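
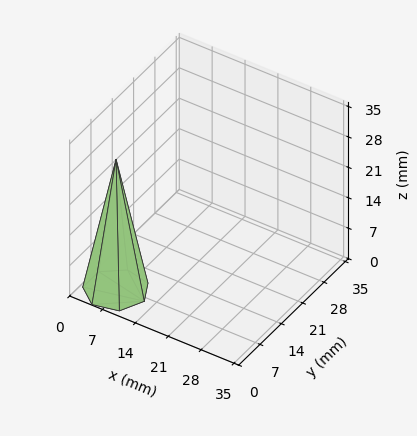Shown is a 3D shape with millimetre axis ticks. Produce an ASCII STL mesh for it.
Reading the render: the shape is a regular 7-sided pyramid, base circumscribed radius ≈ 6 mm, apex at z ≈ 30 mm (dimensions read to the nearest mm from the axis ticks). For the STL, each face is triangulated and given an outward normal.

solid part
  facet normal 0.0000 0.0000 -1.0000
    outer loop
      vertex 4.665 11.850 0.000
      vertex 9.741 10.691 0.000
      vertex 12.000 6.000 0.000
    endloop
  endfacet
  facet normal 0.0000 0.0000 -1.0000
    outer loop
      vertex 0.594 8.603 0.000
      vertex 4.665 11.850 0.000
      vertex 12.000 6.000 0.000
    endloop
  endfacet
  facet normal 0.0000 0.0000 -1.0000
    outer loop
      vertex 0.594 3.397 0.000
      vertex 0.594 8.603 0.000
      vertex 12.000 6.000 0.000
    endloop
  endfacet
  facet normal 0.0000 0.0000 -1.0000
    outer loop
      vertex 4.665 0.150 0.000
      vertex 0.594 3.397 0.000
      vertex 12.000 6.000 0.000
    endloop
  endfacet
  facet normal 0.0000 0.0000 -1.0000
    outer loop
      vertex 9.741 1.309 0.000
      vertex 4.665 0.150 0.000
      vertex 12.000 6.000 0.000
    endloop
  endfacet
  facet normal 0.8867 0.4270 0.1773
    outer loop
      vertex 12.000 6.000 0.000
      vertex 9.741 10.691 0.000
      vertex 6.000 6.000 30.000
    endloop
  endfacet
  facet normal 0.2191 0.9595 0.1773
    outer loop
      vertex 9.741 10.691 0.000
      vertex 4.665 11.850 0.000
      vertex 6.000 6.000 30.000
    endloop
  endfacet
  facet normal -0.6137 0.7694 0.1773
    outer loop
      vertex 4.665 11.850 0.000
      vertex 0.594 8.603 0.000
      vertex 6.000 6.000 30.000
    endloop
  endfacet
  facet normal -0.9841 0.0000 0.1773
    outer loop
      vertex 0.594 8.603 0.000
      vertex 0.594 3.397 0.000
      vertex 6.000 6.000 30.000
    endloop
  endfacet
  facet normal -0.6137 -0.7694 0.1773
    outer loop
      vertex 0.594 3.397 0.000
      vertex 4.665 0.150 0.000
      vertex 6.000 6.000 30.000
    endloop
  endfacet
  facet normal 0.2191 -0.9595 0.1773
    outer loop
      vertex 4.665 0.150 0.000
      vertex 9.741 1.309 0.000
      vertex 6.000 6.000 30.000
    endloop
  endfacet
  facet normal 0.8867 -0.4270 0.1773
    outer loop
      vertex 9.741 1.309 0.000
      vertex 12.000 6.000 0.000
      vertex 6.000 6.000 30.000
    endloop
  endfacet
endsolid part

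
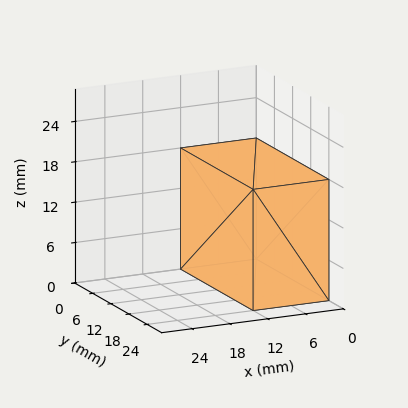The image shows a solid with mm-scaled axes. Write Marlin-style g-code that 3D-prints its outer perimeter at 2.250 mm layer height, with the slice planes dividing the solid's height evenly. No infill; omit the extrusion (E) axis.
Reading the render: the shape is a rectangular box, roughly 12 × 24 mm footprint and 18 mm tall (dimensions read to the nearest mm from the axis ticks). For the g-code, the solid's height is divided into equal slices at the stated Δz and each level perimeter traced with G1 moves after a G0 lift.

; perimeter-only toolpath
G21 ; units = mm
G90 ; absolute positioning
G28 ; home
; layer 1
G0 Z2.250
G0 X0.000 Y0.000
G1 X12.000 Y0.000
G1 X12.000 Y24.000
G1 X0.000 Y24.000
G1 X0.000 Y0.000
; layer 2
G0 Z4.500
G0 X0.000 Y0.000
G1 X12.000 Y0.000
G1 X12.000 Y24.000
G1 X0.000 Y24.000
G1 X0.000 Y0.000
; layer 3
G0 Z6.750
G0 X0.000 Y0.000
G1 X12.000 Y0.000
G1 X12.000 Y24.000
G1 X0.000 Y24.000
G1 X0.000 Y0.000
; layer 4
G0 Z9.000
G0 X0.000 Y0.000
G1 X12.000 Y0.000
G1 X12.000 Y24.000
G1 X0.000 Y24.000
G1 X0.000 Y0.000
; layer 5
G0 Z11.250
G0 X0.000 Y0.000
G1 X12.000 Y0.000
G1 X12.000 Y24.000
G1 X0.000 Y24.000
G1 X0.000 Y0.000
; layer 6
G0 Z13.500
G0 X0.000 Y0.000
G1 X12.000 Y0.000
G1 X12.000 Y24.000
G1 X0.000 Y24.000
G1 X0.000 Y0.000
; layer 7
G0 Z15.750
G0 X0.000 Y0.000
G1 X12.000 Y0.000
G1 X12.000 Y24.000
G1 X0.000 Y24.000
G1 X0.000 Y0.000
; layer 8
G0 Z18.000
G0 X0.000 Y0.000
G1 X12.000 Y0.000
G1 X12.000 Y24.000
G1 X0.000 Y24.000
G1 X0.000 Y0.000
M2 ; end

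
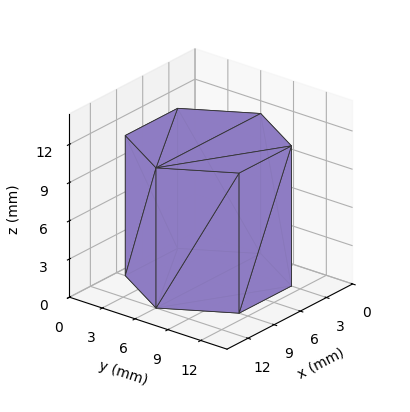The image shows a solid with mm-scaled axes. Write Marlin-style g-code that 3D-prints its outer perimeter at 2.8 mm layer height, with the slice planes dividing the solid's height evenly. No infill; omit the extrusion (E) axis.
Reading the render: the shape is a regular 6-sided prism (a cylinder approximated with 6 flat sides), circumscribed radius ≈ 6 mm, height ≈ 11 mm (dimensions read to the nearest mm from the axis ticks). For the g-code, the solid's height is divided into equal slices at the stated Δz and each level perimeter traced with G1 moves after a G0 lift.

; perimeter-only toolpath
G21 ; units = mm
G90 ; absolute positioning
G28 ; home
; layer 1
G0 Z2.8
G0 X12.0 Y6.0
G1 X9.0 Y11.2
G1 X3.0 Y11.2
G1 X0.0 Y6.0
G1 X3.0 Y0.8
G1 X9.0 Y0.8
G1 X12.0 Y6.0
; layer 2
G0 Z5.5
G0 X12.0 Y6.0
G1 X9.0 Y11.2
G1 X3.0 Y11.2
G1 X0.0 Y6.0
G1 X3.0 Y0.8
G1 X9.0 Y0.8
G1 X12.0 Y6.0
; layer 3
G0 Z8.2
G0 X12.0 Y6.0
G1 X9.0 Y11.2
G1 X3.0 Y11.2
G1 X0.0 Y6.0
G1 X3.0 Y0.8
G1 X9.0 Y0.8
G1 X12.0 Y6.0
; layer 4
G0 Z11.0
G0 X12.0 Y6.0
G1 X9.0 Y11.2
G1 X3.0 Y11.2
G1 X0.0 Y6.0
G1 X3.0 Y0.8
G1 X9.0 Y0.8
G1 X12.0 Y6.0
M2 ; end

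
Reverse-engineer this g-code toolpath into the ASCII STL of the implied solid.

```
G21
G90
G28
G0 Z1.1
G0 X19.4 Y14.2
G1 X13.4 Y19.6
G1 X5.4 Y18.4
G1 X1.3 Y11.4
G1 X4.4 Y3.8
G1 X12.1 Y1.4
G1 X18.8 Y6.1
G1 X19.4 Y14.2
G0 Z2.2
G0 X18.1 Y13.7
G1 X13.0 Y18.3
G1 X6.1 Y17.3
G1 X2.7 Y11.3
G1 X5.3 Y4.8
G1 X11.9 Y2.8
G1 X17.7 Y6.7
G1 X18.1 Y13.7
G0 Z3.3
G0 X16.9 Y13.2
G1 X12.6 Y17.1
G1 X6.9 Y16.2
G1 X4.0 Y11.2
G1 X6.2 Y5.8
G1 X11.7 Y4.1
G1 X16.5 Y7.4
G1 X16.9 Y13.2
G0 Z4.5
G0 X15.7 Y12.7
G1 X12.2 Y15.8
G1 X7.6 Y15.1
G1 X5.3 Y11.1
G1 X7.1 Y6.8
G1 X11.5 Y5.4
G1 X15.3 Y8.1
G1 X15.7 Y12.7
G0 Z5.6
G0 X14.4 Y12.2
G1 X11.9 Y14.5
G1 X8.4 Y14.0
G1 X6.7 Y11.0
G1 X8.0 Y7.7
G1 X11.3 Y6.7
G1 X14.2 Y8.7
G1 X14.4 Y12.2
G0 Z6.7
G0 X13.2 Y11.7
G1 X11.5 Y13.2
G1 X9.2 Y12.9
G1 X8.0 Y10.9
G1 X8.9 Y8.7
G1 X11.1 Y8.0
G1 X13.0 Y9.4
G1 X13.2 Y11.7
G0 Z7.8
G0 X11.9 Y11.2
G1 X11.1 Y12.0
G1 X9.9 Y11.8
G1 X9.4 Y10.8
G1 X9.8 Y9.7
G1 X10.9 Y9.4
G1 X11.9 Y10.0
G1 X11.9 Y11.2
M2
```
solid part
  facet normal 0.0000 0.0000 -1.0000
    outer loop
      vertex 4.6 19.5 0.0
      vertex 13.8 20.9 0.0
      vertex 20.6 14.7 0.0
    endloop
  endfacet
  facet normal 0.0000 0.0000 -1.0000
    outer loop
      vertex 0.0 11.5 0.0
      vertex 4.6 19.5 0.0
      vertex 20.6 14.7 0.0
    endloop
  endfacet
  facet normal 0.0000 0.0000 -1.0000
    outer loop
      vertex 3.5 2.8 0.0
      vertex 0.0 11.5 0.0
      vertex 20.6 14.7 0.0
    endloop
  endfacet
  facet normal 0.0000 0.0000 -1.0000
    outer loop
      vertex 12.3 0.1 0.0
      vertex 3.5 2.8 0.0
      vertex 20.6 14.7 0.0
    endloop
  endfacet
  facet normal 0.0000 0.0000 -1.0000
    outer loop
      vertex 20.0 5.4 0.0
      vertex 12.3 0.1 0.0
      vertex 20.6 14.7 0.0
    endloop
  endfacet
  facet normal 0.4574 0.5017 0.7343
    outer loop
      vertex 20.6 14.7 0.0
      vertex 13.8 20.9 0.0
      vertex 10.7 10.7 8.9
    endloop
  endfacet
  facet normal -0.1022 0.6715 0.7340
    outer loop
      vertex 13.8 20.9 0.0
      vertex 4.6 19.5 0.0
      vertex 10.7 10.7 8.9
    endloop
  endfacet
  facet normal -0.5869 0.3375 0.7360
    outer loop
      vertex 4.6 19.5 0.0
      vertex 0.0 11.5 0.0
      vertex 10.7 10.7 8.9
    endloop
  endfacet
  facet normal -0.6297 -0.2533 0.7343
    outer loop
      vertex 0.0 11.5 0.0
      vertex 3.5 2.8 0.0
      vertex 10.7 10.7 8.9
    endloop
  endfacet
  facet normal -0.1987 -0.6476 0.7356
    outer loop
      vertex 3.5 2.8 0.0
      vertex 12.3 0.1 0.0
      vertex 10.7 10.7 8.9
    endloop
  endfacet
  facet normal 0.3846 -0.5588 0.7347
    outer loop
      vertex 12.3 0.1 0.0
      vertex 20.0 5.4 0.0
      vertex 10.7 10.7 8.9
    endloop
  endfacet
  facet normal 0.6776 -0.0437 0.7341
    outer loop
      vertex 20.0 5.4 0.0
      vertex 20.6 14.7 0.0
      vertex 10.7 10.7 8.9
    endloop
  endfacet
endsolid part

The G0 Z moves step by Δz≈1.1 mm. The G1 loops shrink linearly with z, so the solid tapers from its base footprint up to z≈8.9. Closing with a flat bottom cap and the tapered top and triangulating gives 12 facets — a regular 7-sided pyramid, base circumscribed radius ≈ 10.7 mm, apex at z ≈ 8.9 mm.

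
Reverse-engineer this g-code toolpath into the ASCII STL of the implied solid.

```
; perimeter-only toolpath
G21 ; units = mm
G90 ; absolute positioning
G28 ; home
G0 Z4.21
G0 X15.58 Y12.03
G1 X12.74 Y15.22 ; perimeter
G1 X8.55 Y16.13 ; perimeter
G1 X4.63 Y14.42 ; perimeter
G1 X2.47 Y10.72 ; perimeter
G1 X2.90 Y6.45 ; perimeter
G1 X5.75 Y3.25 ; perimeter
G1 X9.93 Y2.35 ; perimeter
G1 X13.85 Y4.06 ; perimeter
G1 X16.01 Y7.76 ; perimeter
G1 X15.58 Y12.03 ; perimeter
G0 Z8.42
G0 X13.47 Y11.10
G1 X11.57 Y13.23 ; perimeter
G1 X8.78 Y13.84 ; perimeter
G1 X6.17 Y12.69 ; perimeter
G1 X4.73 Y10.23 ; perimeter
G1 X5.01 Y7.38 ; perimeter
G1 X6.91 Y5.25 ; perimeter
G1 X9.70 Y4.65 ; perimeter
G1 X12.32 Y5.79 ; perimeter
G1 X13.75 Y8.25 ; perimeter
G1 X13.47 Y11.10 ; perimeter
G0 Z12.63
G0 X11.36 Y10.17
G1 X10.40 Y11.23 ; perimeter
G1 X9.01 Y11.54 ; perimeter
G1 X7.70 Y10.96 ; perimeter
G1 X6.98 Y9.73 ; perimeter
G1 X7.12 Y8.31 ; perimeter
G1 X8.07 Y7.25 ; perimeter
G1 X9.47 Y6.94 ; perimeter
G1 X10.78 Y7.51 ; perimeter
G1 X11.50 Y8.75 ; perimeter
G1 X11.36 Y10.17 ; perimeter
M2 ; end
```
solid part
  facet normal 0.0000 0.0000 -1.0000
    outer loop
      vertex 8.32 18.43 0.00
      vertex 13.90 17.22 0.00
      vertex 17.70 12.96 0.00
    endloop
  endfacet
  facet normal 0.0000 0.0000 -1.0000
    outer loop
      vertex 3.09 16.14 0.00
      vertex 8.32 18.43 0.00
      vertex 17.70 12.96 0.00
    endloop
  endfacet
  facet normal 0.0000 0.0000 -1.0000
    outer loop
      vertex 0.21 11.21 0.00
      vertex 3.09 16.14 0.00
      vertex 17.70 12.96 0.00
    endloop
  endfacet
  facet normal 0.0000 0.0000 -1.0000
    outer loop
      vertex 0.78 5.52 0.00
      vertex 0.21 11.21 0.00
      vertex 17.70 12.96 0.00
    endloop
  endfacet
  facet normal 0.0000 0.0000 -1.0000
    outer loop
      vertex 4.58 1.26 0.00
      vertex 0.78 5.52 0.00
      vertex 17.70 12.96 0.00
    endloop
  endfacet
  facet normal 0.0000 0.0000 -1.0000
    outer loop
      vertex 10.16 0.05 0.00
      vertex 4.58 1.26 0.00
      vertex 17.70 12.96 0.00
    endloop
  endfacet
  facet normal 0.0000 0.0000 -1.0000
    outer loop
      vertex 15.39 2.34 0.00
      vertex 10.16 0.05 0.00
      vertex 17.70 12.96 0.00
    endloop
  endfacet
  facet normal 0.0000 0.0000 -1.0000
    outer loop
      vertex 18.27 7.27 0.00
      vertex 15.39 2.34 0.00
      vertex 17.70 12.96 0.00
    endloop
  endfacet
  facet normal 0.6616 0.5901 0.4627
    outer loop
      vertex 17.70 12.96 0.00
      vertex 13.90 17.22 0.00
      vertex 9.24 9.24 16.84
    endloop
  endfacet
  facet normal 0.1879 0.8664 0.4626
    outer loop
      vertex 13.90 17.22 0.00
      vertex 8.32 18.43 0.00
      vertex 9.24 9.24 16.84
    endloop
  endfacet
  facet normal -0.3556 0.8121 0.4626
    outer loop
      vertex 8.32 18.43 0.00
      vertex 3.09 16.14 0.00
      vertex 9.24 9.24 16.84
    endloop
  endfacet
  facet normal -0.7654 0.4472 0.4628
    outer loop
      vertex 3.09 16.14 0.00
      vertex 0.21 11.21 0.00
      vertex 9.24 9.24 16.84
    endloop
  endfacet
  facet normal -0.8821 -0.0884 0.4627
    outer loop
      vertex 0.21 11.21 0.00
      vertex 0.78 5.52 0.00
      vertex 9.24 9.24 16.84
    endloop
  endfacet
  facet normal -0.6616 -0.5901 0.4627
    outer loop
      vertex 0.78 5.52 0.00
      vertex 4.58 1.26 0.00
      vertex 9.24 9.24 16.84
    endloop
  endfacet
  facet normal -0.1879 -0.8664 0.4626
    outer loop
      vertex 4.58 1.26 0.00
      vertex 10.16 0.05 0.00
      vertex 9.24 9.24 16.84
    endloop
  endfacet
  facet normal 0.3556 -0.8121 0.4626
    outer loop
      vertex 10.16 0.05 0.00
      vertex 15.39 2.34 0.00
      vertex 9.24 9.24 16.84
    endloop
  endfacet
  facet normal 0.7654 -0.4472 0.4628
    outer loop
      vertex 15.39 2.34 0.00
      vertex 18.27 7.27 0.00
      vertex 9.24 9.24 16.84
    endloop
  endfacet
  facet normal 0.8821 0.0884 0.4627
    outer loop
      vertex 18.27 7.27 0.00
      vertex 17.70 12.96 0.00
      vertex 9.24 9.24 16.84
    endloop
  endfacet
endsolid part

The G0 Z moves step by Δz≈4.21 mm. The G1 loops shrink linearly with z, so the solid tapers from its base footprint up to z≈16.8. Closing with a flat bottom cap and the tapered top and triangulating gives 18 facets — a regular 10-sided pyramid, base circumscribed radius ≈ 9.24 mm, apex at z ≈ 16.8 mm.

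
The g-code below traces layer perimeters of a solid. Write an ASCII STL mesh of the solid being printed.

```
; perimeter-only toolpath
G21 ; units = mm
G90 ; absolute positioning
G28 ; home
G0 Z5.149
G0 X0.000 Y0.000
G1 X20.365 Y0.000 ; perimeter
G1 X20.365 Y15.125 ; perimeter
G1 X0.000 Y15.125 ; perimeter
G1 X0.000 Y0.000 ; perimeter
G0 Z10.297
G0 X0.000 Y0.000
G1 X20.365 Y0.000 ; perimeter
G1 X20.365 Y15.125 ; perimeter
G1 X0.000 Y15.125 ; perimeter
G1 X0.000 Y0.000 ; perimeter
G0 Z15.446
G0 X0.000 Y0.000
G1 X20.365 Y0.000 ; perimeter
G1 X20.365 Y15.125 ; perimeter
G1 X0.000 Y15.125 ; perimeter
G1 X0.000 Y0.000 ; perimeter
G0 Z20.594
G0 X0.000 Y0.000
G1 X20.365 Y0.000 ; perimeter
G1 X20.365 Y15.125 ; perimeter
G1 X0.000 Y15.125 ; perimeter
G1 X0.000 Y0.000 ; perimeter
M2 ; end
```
solid part
  facet normal 0.0000 0.0000 -1.0000
    outer loop
      vertex 20.365 15.125 0.000
      vertex 20.365 0.000 0.000
      vertex 0.000 0.000 0.000
    endloop
  endfacet
  facet normal 0.0000 0.0000 -1.0000
    outer loop
      vertex 0.000 15.125 0.000
      vertex 20.365 15.125 0.000
      vertex 0.000 0.000 0.000
    endloop
  endfacet
  facet normal 0.0000 0.0000 1.0000
    outer loop
      vertex 0.000 0.000 20.594
      vertex 20.365 0.000 20.594
      vertex 20.365 15.125 20.594
    endloop
  endfacet
  facet normal 0.0000 0.0000 1.0000
    outer loop
      vertex 0.000 0.000 20.594
      vertex 20.365 15.125 20.594
      vertex 0.000 15.125 20.594
    endloop
  endfacet
  facet normal 0.0000 -1.0000 0.0000
    outer loop
      vertex 0.000 0.000 0.000
      vertex 20.365 0.000 0.000
      vertex 20.365 0.000 20.594
    endloop
  endfacet
  facet normal 0.0000 -1.0000 0.0000
    outer loop
      vertex 0.000 0.000 0.000
      vertex 20.365 0.000 20.594
      vertex 0.000 0.000 20.594
    endloop
  endfacet
  facet normal 0.0000 1.0000 0.0000
    outer loop
      vertex 20.365 15.125 20.594
      vertex 20.365 15.125 0.000
      vertex 0.000 15.125 0.000
    endloop
  endfacet
  facet normal 0.0000 1.0000 0.0000
    outer loop
      vertex 0.000 15.125 20.594
      vertex 20.365 15.125 20.594
      vertex 0.000 15.125 0.000
    endloop
  endfacet
  facet normal -1.0000 0.0000 0.0000
    outer loop
      vertex 0.000 15.125 20.594
      vertex 0.000 15.125 0.000
      vertex 0.000 0.000 0.000
    endloop
  endfacet
  facet normal -1.0000 0.0000 0.0000
    outer loop
      vertex 0.000 0.000 20.594
      vertex 0.000 15.125 20.594
      vertex 0.000 0.000 0.000
    endloop
  endfacet
  facet normal 1.0000 0.0000 0.0000
    outer loop
      vertex 20.365 0.000 0.000
      vertex 20.365 15.125 0.000
      vertex 20.365 15.125 20.594
    endloop
  endfacet
  facet normal 1.0000 0.0000 0.0000
    outer loop
      vertex 20.365 0.000 0.000
      vertex 20.365 15.125 20.594
      vertex 20.365 0.000 20.594
    endloop
  endfacet
endsolid part

The G0 Z moves step by Δz≈5.149 mm. Every layer's G1 loop is the same polygon, so the solid is a straight extrusion of it from z=0 to z≈20.6. Closing with flat bottom and top caps and triangulating gives 12 facets — a rectangular box, roughly 20.4 × 15.1 mm footprint and 20.6 mm tall.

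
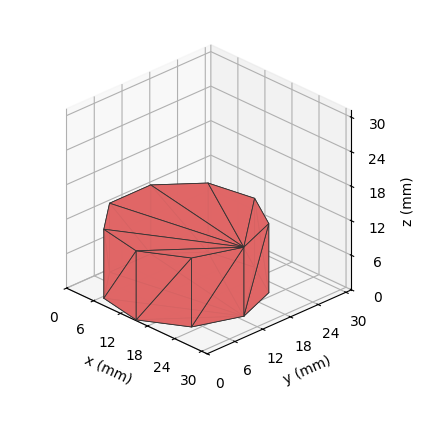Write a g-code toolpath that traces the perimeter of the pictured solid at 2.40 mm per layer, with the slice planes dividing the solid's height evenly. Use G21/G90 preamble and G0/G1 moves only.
Reading the render: the shape is a regular 9-sided prism (a cylinder approximated with 9 flat sides), circumscribed radius ≈ 13 mm, height ≈ 12 mm (dimensions read to the nearest mm from the axis ticks). For the g-code, the solid's height is divided into equal slices at the stated Δz and each level perimeter traced with G1 moves after a G0 lift.

; perimeter-only toolpath
G21 ; units = mm
G90 ; absolute positioning
G28 ; home
; layer 1
G0 Z2.40
G0 X26.00 Y13.00
G1 X22.96 Y21.36
G1 X15.26 Y25.80
G1 X6.50 Y24.26
G1 X0.78 Y17.45
G1 X0.78 Y8.55
G1 X6.50 Y1.74
G1 X15.26 Y0.20
G1 X22.96 Y4.64
G1 X26.00 Y13.00
; layer 2
G0 Z4.80
G0 X26.00 Y13.00
G1 X22.96 Y21.36
G1 X15.26 Y25.80
G1 X6.50 Y24.26
G1 X0.78 Y17.45
G1 X0.78 Y8.55
G1 X6.50 Y1.74
G1 X15.26 Y0.20
G1 X22.96 Y4.64
G1 X26.00 Y13.00
; layer 3
G0 Z7.20
G0 X26.00 Y13.00
G1 X22.96 Y21.36
G1 X15.26 Y25.80
G1 X6.50 Y24.26
G1 X0.78 Y17.45
G1 X0.78 Y8.55
G1 X6.50 Y1.74
G1 X15.26 Y0.20
G1 X22.96 Y4.64
G1 X26.00 Y13.00
; layer 4
G0 Z9.60
G0 X26.00 Y13.00
G1 X22.96 Y21.36
G1 X15.26 Y25.80
G1 X6.50 Y24.26
G1 X0.78 Y17.45
G1 X0.78 Y8.55
G1 X6.50 Y1.74
G1 X15.26 Y0.20
G1 X22.96 Y4.64
G1 X26.00 Y13.00
; layer 5
G0 Z12.00
G0 X26.00 Y13.00
G1 X22.96 Y21.36
G1 X15.26 Y25.80
G1 X6.50 Y24.26
G1 X0.78 Y17.45
G1 X0.78 Y8.55
G1 X6.50 Y1.74
G1 X15.26 Y0.20
G1 X22.96 Y4.64
G1 X26.00 Y13.00
M2 ; end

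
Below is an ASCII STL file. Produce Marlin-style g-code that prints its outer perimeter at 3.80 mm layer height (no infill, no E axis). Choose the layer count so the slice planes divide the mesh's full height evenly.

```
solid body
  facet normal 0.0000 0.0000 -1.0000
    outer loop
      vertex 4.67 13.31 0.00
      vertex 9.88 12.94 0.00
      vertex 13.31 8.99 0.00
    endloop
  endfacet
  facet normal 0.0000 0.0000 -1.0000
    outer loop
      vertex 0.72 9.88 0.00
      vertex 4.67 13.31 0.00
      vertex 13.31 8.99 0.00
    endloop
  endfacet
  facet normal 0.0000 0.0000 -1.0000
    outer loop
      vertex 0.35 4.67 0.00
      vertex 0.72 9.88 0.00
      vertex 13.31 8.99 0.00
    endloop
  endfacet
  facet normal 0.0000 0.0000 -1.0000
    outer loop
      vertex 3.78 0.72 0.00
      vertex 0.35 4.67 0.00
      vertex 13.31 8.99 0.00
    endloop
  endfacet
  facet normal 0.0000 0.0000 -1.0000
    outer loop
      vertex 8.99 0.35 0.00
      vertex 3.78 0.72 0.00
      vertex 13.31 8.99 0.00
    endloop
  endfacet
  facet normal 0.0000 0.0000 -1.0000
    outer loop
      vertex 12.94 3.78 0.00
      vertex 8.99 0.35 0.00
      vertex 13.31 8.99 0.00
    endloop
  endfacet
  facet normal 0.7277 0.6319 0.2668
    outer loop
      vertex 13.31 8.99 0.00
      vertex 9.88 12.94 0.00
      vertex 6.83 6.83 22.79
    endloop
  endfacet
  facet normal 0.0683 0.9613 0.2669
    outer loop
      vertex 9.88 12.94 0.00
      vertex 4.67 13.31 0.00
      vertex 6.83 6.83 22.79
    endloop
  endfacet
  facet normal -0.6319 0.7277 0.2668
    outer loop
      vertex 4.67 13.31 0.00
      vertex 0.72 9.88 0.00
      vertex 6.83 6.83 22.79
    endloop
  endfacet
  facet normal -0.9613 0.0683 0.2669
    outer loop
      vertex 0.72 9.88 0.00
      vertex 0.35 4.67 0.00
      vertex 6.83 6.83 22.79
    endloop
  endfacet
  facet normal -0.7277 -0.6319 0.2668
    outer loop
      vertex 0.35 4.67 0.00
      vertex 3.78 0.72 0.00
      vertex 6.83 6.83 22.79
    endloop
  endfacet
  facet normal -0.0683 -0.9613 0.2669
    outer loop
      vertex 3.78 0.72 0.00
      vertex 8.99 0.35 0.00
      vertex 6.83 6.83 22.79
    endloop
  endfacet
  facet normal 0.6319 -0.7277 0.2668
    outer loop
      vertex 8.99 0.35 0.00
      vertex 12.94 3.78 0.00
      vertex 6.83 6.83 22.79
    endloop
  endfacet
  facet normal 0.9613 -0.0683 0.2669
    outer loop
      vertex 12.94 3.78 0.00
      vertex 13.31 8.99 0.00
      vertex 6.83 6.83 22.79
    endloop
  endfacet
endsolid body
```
; perimeter-only toolpath
G21 ; units = mm
G90 ; absolute positioning
G28 ; home
; layer 1
G0 Z3.80
G0 X12.23 Y8.63
G1 X9.37 Y11.92
G1 X5.03 Y12.23
G1 X1.74 Y9.37
G1 X1.43 Y5.03
G1 X4.29 Y1.74
G1 X8.63 Y1.43
G1 X11.92 Y4.29
G1 X12.23 Y8.63
; layer 2
G0 Z7.60
G0 X11.15 Y8.27
G1 X8.86 Y10.90
G1 X5.39 Y11.15
G1 X2.76 Y8.86
G1 X2.51 Y5.39
G1 X4.80 Y2.76
G1 X8.27 Y2.51
G1 X10.90 Y4.80
G1 X11.15 Y8.27
; layer 3
G0 Z11.39
G0 X10.07 Y7.91
G1 X8.36 Y9.88
G1 X5.75 Y10.07
G1 X3.77 Y8.36
G1 X3.59 Y5.75
G1 X5.30 Y3.77
G1 X7.91 Y3.59
G1 X9.88 Y5.30
G1 X10.07 Y7.91
; layer 4
G0 Z15.19
G0 X8.99 Y7.55
G1 X7.85 Y8.87
G1 X6.11 Y8.99
G1 X4.79 Y7.85
G1 X4.67 Y6.11
G1 X5.81 Y4.79
G1 X7.55 Y4.67
G1 X8.87 Y5.81
G1 X8.99 Y7.55
; layer 5
G0 Z18.99
G0 X7.91 Y7.19
G1 X7.34 Y7.85
G1 X6.47 Y7.91
G1 X5.81 Y7.34
G1 X5.75 Y6.47
G1 X6.32 Y5.81
G1 X7.19 Y5.75
G1 X7.85 Y6.32
G1 X7.91 Y7.19
M2 ; end

The solid is a regular 8-sided pyramid, base circumscribed radius ≈ 6.83 mm, apex at z ≈ 22.8 mm. Slicing at Δz = 3.80 mm — 6 equal slices spanning the solid's height, so layer i sits at z = i·h/6 — gives 5 non-empty perimeters. Each is a 8-segment closed polygon; G0 lifts to the layer z and rapids to the start vertex, then G1 traces the edges. The cross-section shrinks linearly with z (the slice at the apex is degenerate and omitted).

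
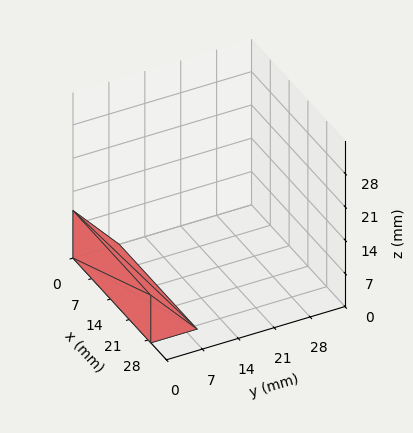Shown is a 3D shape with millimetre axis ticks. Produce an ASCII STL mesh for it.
Reading the render: the shape is a wedge (ramp): 29 × 9 mm base, rising to 10 mm along the y=0 edge and sloping linearly to z=0 at y=9 (dimensions read to the nearest mm from the axis ticks). For the STL, each face is triangulated and given an outward normal.

solid part
  facet normal 0.0000 0.0000 -1.0000
    outer loop
      vertex 29.00 9.00 0.00
      vertex 29.00 0.00 0.00
      vertex 0.00 0.00 0.00
    endloop
  endfacet
  facet normal 0.0000 0.0000 -1.0000
    outer loop
      vertex 0.00 9.00 0.00
      vertex 29.00 9.00 0.00
      vertex 0.00 0.00 0.00
    endloop
  endfacet
  facet normal 0.0000 -1.0000 0.0000
    outer loop
      vertex 0.00 0.00 0.00
      vertex 29.00 0.00 0.00
      vertex 29.00 0.00 10.00
    endloop
  endfacet
  facet normal 0.0000 -1.0000 0.0000
    outer loop
      vertex 0.00 0.00 0.00
      vertex 29.00 0.00 10.00
      vertex 0.00 0.00 10.00
    endloop
  endfacet
  facet normal 0.0000 0.7433 0.6690
    outer loop
      vertex 0.00 0.00 10.00
      vertex 29.00 0.00 10.00
      vertex 29.00 9.00 0.00
    endloop
  endfacet
  facet normal 0.0000 0.7433 0.6690
    outer loop
      vertex 0.00 0.00 10.00
      vertex 29.00 9.00 0.00
      vertex 0.00 9.00 0.00
    endloop
  endfacet
  facet normal -1.0000 0.0000 0.0000
    outer loop
      vertex 0.00 0.00 10.00
      vertex 0.00 9.00 0.00
      vertex 0.00 0.00 0.00
    endloop
  endfacet
  facet normal 1.0000 0.0000 0.0000
    outer loop
      vertex 29.00 0.00 0.00
      vertex 29.00 9.00 0.00
      vertex 29.00 0.00 10.00
    endloop
  endfacet
endsolid part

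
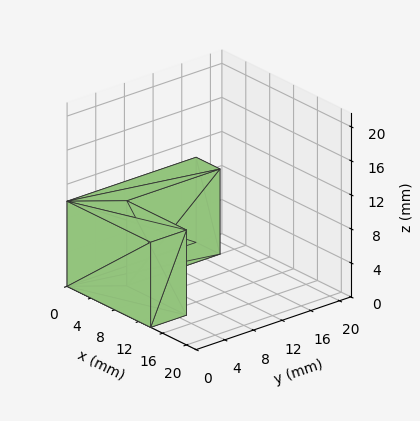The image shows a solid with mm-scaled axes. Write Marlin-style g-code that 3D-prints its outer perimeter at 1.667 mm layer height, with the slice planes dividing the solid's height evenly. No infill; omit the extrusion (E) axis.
Reading the render: the shape is an L-shaped prism: outer 14 × 18 mm, arm thicknesses ≈ 5 mm (horizontal) and 4 mm (vertical), extruded 10 mm in z (dimensions read to the nearest mm from the axis ticks). For the g-code, the solid's height is divided into equal slices at the stated Δz and each level perimeter traced with G1 moves after a G0 lift.

; perimeter-only toolpath
G21 ; units = mm
G90 ; absolute positioning
G28 ; home
; layer 1
G0 Z1.667
G0 X0.000 Y0.000
G1 X14.000 Y0.000
G1 X14.000 Y5.000
G1 X4.000 Y5.000
G1 X4.000 Y18.000
G1 X0.000 Y18.000
G1 X0.000 Y0.000
; layer 2
G0 Z3.333
G0 X0.000 Y0.000
G1 X14.000 Y0.000
G1 X14.000 Y5.000
G1 X4.000 Y5.000
G1 X4.000 Y18.000
G1 X0.000 Y18.000
G1 X0.000 Y0.000
; layer 3
G0 Z5.000
G0 X0.000 Y0.000
G1 X14.000 Y0.000
G1 X14.000 Y5.000
G1 X4.000 Y5.000
G1 X4.000 Y18.000
G1 X0.000 Y18.000
G1 X0.000 Y0.000
; layer 4
G0 Z6.667
G0 X0.000 Y0.000
G1 X14.000 Y0.000
G1 X14.000 Y5.000
G1 X4.000 Y5.000
G1 X4.000 Y18.000
G1 X0.000 Y18.000
G1 X0.000 Y0.000
; layer 5
G0 Z8.333
G0 X0.000 Y0.000
G1 X14.000 Y0.000
G1 X14.000 Y5.000
G1 X4.000 Y5.000
G1 X4.000 Y18.000
G1 X0.000 Y18.000
G1 X0.000 Y0.000
; layer 6
G0 Z10.000
G0 X0.000 Y0.000
G1 X14.000 Y0.000
G1 X14.000 Y5.000
G1 X4.000 Y5.000
G1 X4.000 Y18.000
G1 X0.000 Y18.000
G1 X0.000 Y0.000
M2 ; end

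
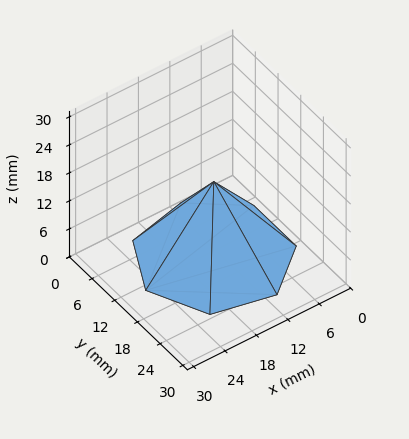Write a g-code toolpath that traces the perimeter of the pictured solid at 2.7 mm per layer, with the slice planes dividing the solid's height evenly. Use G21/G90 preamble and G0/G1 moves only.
Reading the render: the shape is a regular 7-sided pyramid, base circumscribed radius ≈ 13 mm, apex at z ≈ 16 mm (dimensions read to the nearest mm from the axis ticks). For the g-code, the solid's height is divided into equal slices at the stated Δz and each level perimeter traced with G1 moves after a G0 lift.

; perimeter-only toolpath
G21 ; units = mm
G90 ; absolute positioning
G28 ; home
; layer 1
G0 Z2.7
G0 X23.8 Y13.0
G1 X19.8 Y21.5
G1 X10.6 Y23.6
G1 X3.2 Y17.7
G1 X3.2 Y8.3
G1 X10.6 Y2.4
G1 X19.8 Y4.5
G1 X23.8 Y13.0
; layer 2
G0 Z5.3
G0 X21.7 Y13.0
G1 X18.4 Y19.8
G1 X11.1 Y21.5
G1 X5.2 Y16.7
G1 X5.2 Y9.3
G1 X11.1 Y4.5
G1 X18.4 Y6.2
G1 X21.7 Y13.0
; layer 3
G0 Z8.0
G0 X19.5 Y13.0
G1 X17.1 Y18.1
G1 X11.6 Y19.4
G1 X7.2 Y15.8
G1 X7.2 Y10.2
G1 X11.6 Y6.7
G1 X17.1 Y7.9
G1 X19.5 Y13.0
; layer 4
G0 Z10.7
G0 X17.3 Y13.0
G1 X15.7 Y16.4
G1 X12.0 Y17.2
G1 X9.1 Y14.9
G1 X9.1 Y11.1
G1 X12.0 Y8.8
G1 X15.7 Y9.6
G1 X17.3 Y13.0
; layer 5
G0 Z13.3
G0 X15.2 Y13.0
G1 X14.4 Y14.7
G1 X12.5 Y15.1
G1 X11.0 Y13.9
G1 X11.0 Y12.1
G1 X12.5 Y10.9
G1 X14.4 Y11.3
G1 X15.2 Y13.0
M2 ; end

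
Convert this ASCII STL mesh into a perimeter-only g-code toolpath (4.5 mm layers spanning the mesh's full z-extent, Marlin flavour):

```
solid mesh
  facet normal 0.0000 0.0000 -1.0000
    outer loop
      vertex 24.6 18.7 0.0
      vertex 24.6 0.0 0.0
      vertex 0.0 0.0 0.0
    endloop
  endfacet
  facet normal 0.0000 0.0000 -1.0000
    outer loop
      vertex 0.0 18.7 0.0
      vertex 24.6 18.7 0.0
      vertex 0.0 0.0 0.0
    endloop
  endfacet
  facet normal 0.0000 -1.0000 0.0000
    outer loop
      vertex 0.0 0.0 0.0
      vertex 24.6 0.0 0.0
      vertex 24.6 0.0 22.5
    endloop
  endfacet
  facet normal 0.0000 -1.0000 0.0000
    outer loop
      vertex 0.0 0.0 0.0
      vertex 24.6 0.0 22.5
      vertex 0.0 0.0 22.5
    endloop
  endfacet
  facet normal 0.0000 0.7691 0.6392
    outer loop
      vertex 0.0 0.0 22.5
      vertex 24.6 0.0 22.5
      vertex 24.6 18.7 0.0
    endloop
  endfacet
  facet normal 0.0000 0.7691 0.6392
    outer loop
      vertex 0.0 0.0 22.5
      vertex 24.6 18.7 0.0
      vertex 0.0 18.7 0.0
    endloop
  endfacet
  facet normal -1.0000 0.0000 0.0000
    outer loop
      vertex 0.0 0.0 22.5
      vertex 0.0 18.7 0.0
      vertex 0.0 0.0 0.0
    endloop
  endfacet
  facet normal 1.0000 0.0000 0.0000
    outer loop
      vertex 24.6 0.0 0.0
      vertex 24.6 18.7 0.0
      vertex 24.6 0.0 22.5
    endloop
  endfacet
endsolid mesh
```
; perimeter-only toolpath
G21 ; units = mm
G90 ; absolute positioning
G28 ; home
; layer 1
G0 Z4.5
G0 X0.0 Y0.0
G1 X24.6 Y0.0
G1 X24.6 Y15.0
G1 X0.0 Y15.0
G1 X0.0 Y0.0
; layer 2
G0 Z9.0
G0 X0.0 Y0.0
G1 X24.6 Y0.0
G1 X24.6 Y11.2
G1 X0.0 Y11.2
G1 X0.0 Y0.0
; layer 3
G0 Z13.5
G0 X0.0 Y0.0
G1 X24.6 Y0.0
G1 X24.6 Y7.5
G1 X0.0 Y7.5
G1 X0.0 Y0.0
; layer 4
G0 Z18.0
G0 X0.0 Y0.0
G1 X24.6 Y0.0
G1 X24.6 Y3.7
G1 X0.0 Y3.7
G1 X0.0 Y0.0
M2 ; end

The solid is a wedge (ramp): 24.6 × 18.7 mm base, rising to 22.5 mm along the y=0 edge and sloping linearly to z=0 at y=18.7. Slicing at Δz = 4.5 mm — 5 equal slices spanning the solid's height, so layer i sits at z = i·h/5 — gives 4 non-empty perimeters. Each is a 4-segment closed polygon; G0 lifts to the layer z and rapids to the start vertex, then G1 traces the edges. The cross-section shrinks linearly with z (the slice at the apex is degenerate and omitted).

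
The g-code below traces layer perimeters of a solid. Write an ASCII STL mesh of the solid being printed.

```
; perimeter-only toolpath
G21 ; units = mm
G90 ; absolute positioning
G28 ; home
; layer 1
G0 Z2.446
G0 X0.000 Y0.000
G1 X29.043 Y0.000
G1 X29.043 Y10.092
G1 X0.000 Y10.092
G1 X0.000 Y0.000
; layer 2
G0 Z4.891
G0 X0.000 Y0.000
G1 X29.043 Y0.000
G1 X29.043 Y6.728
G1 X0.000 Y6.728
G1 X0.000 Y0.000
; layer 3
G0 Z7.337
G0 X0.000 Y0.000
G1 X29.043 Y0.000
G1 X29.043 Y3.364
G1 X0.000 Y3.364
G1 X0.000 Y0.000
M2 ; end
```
solid part
  facet normal 0.0000 0.0000 -1.0000
    outer loop
      vertex 29.043 13.456 0.000
      vertex 29.043 0.000 0.000
      vertex 0.000 0.000 0.000
    endloop
  endfacet
  facet normal 0.0000 0.0000 -1.0000
    outer loop
      vertex 0.000 13.456 0.000
      vertex 29.043 13.456 0.000
      vertex 0.000 0.000 0.000
    endloop
  endfacet
  facet normal 0.0000 -1.0000 0.0000
    outer loop
      vertex 0.000 0.000 0.000
      vertex 29.043 0.000 0.000
      vertex 29.043 0.000 9.783
    endloop
  endfacet
  facet normal 0.0000 -1.0000 0.0000
    outer loop
      vertex 0.000 0.000 0.000
      vertex 29.043 0.000 9.783
      vertex 0.000 0.000 9.783
    endloop
  endfacet
  facet normal 0.0000 0.5880 0.8088
    outer loop
      vertex 0.000 0.000 9.783
      vertex 29.043 0.000 9.783
      vertex 29.043 13.456 0.000
    endloop
  endfacet
  facet normal 0.0000 0.5880 0.8088
    outer loop
      vertex 0.000 0.000 9.783
      vertex 29.043 13.456 0.000
      vertex 0.000 13.456 0.000
    endloop
  endfacet
  facet normal -1.0000 0.0000 0.0000
    outer loop
      vertex 0.000 0.000 9.783
      vertex 0.000 13.456 0.000
      vertex 0.000 0.000 0.000
    endloop
  endfacet
  facet normal 1.0000 0.0000 0.0000
    outer loop
      vertex 29.043 0.000 0.000
      vertex 29.043 13.456 0.000
      vertex 29.043 0.000 9.783
    endloop
  endfacet
endsolid part

The G0 Z moves step by Δz≈2.446 mm. The G1 loops shrink linearly with z, so the solid tapers from its base footprint up to z≈9.78. Closing with a flat bottom cap and the tapered top and triangulating gives 8 facets — a wedge (ramp): 29 × 13.5 mm base, rising to 9.78 mm along the y=0 edge and sloping linearly to z=0 at y=13.5.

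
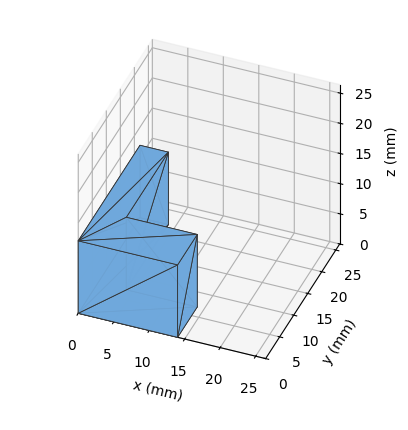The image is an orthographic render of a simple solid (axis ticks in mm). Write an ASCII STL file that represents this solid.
Reading the render: the shape is an L-shaped prism: outer 14 × 22 mm, arm thicknesses ≈ 7 mm (horizontal) and 4 mm (vertical), extruded 12 mm in z (dimensions read to the nearest mm from the axis ticks). For the STL, each face is triangulated and given an outward normal.

solid part
  facet normal 0.0000 0.0000 -1.0000
    outer loop
      vertex 14.00 7.00 0.00
      vertex 14.00 0.00 0.00
      vertex 0.00 0.00 0.00
    endloop
  endfacet
  facet normal 0.0000 0.0000 -1.0000
    outer loop
      vertex 4.00 7.00 0.00
      vertex 14.00 7.00 0.00
      vertex 0.00 0.00 0.00
    endloop
  endfacet
  facet normal 0.0000 0.0000 -1.0000
    outer loop
      vertex 4.00 22.00 0.00
      vertex 4.00 7.00 0.00
      vertex 0.00 0.00 0.00
    endloop
  endfacet
  facet normal 0.0000 0.0000 -1.0000
    outer loop
      vertex 0.00 22.00 0.00
      vertex 4.00 22.00 0.00
      vertex 0.00 0.00 0.00
    endloop
  endfacet
  facet normal 0.0000 0.0000 1.0000
    outer loop
      vertex 0.00 0.00 12.00
      vertex 14.00 0.00 12.00
      vertex 14.00 7.00 12.00
    endloop
  endfacet
  facet normal 0.0000 0.0000 1.0000
    outer loop
      vertex 0.00 0.00 12.00
      vertex 14.00 7.00 12.00
      vertex 4.00 7.00 12.00
    endloop
  endfacet
  facet normal 0.0000 0.0000 1.0000
    outer loop
      vertex 0.00 0.00 12.00
      vertex 4.00 7.00 12.00
      vertex 4.00 22.00 12.00
    endloop
  endfacet
  facet normal 0.0000 0.0000 1.0000
    outer loop
      vertex 0.00 0.00 12.00
      vertex 4.00 22.00 12.00
      vertex 0.00 22.00 12.00
    endloop
  endfacet
  facet normal 0.0000 -1.0000 0.0000
    outer loop
      vertex 0.00 0.00 0.00
      vertex 14.00 0.00 0.00
      vertex 14.00 0.00 12.00
    endloop
  endfacet
  facet normal 0.0000 -1.0000 0.0000
    outer loop
      vertex 0.00 0.00 0.00
      vertex 14.00 0.00 12.00
      vertex 0.00 0.00 12.00
    endloop
  endfacet
  facet normal 1.0000 0.0000 0.0000
    outer loop
      vertex 14.00 0.00 0.00
      vertex 14.00 7.00 0.00
      vertex 14.00 7.00 12.00
    endloop
  endfacet
  facet normal 1.0000 0.0000 0.0000
    outer loop
      vertex 14.00 0.00 0.00
      vertex 14.00 7.00 12.00
      vertex 14.00 0.00 12.00
    endloop
  endfacet
  facet normal 0.0000 1.0000 0.0000
    outer loop
      vertex 14.00 7.00 0.00
      vertex 4.00 7.00 0.00
      vertex 4.00 7.00 12.00
    endloop
  endfacet
  facet normal 0.0000 1.0000 0.0000
    outer loop
      vertex 14.00 7.00 0.00
      vertex 4.00 7.00 12.00
      vertex 14.00 7.00 12.00
    endloop
  endfacet
  facet normal 1.0000 0.0000 0.0000
    outer loop
      vertex 4.00 7.00 0.00
      vertex 4.00 22.00 0.00
      vertex 4.00 22.00 12.00
    endloop
  endfacet
  facet normal 1.0000 0.0000 0.0000
    outer loop
      vertex 4.00 7.00 0.00
      vertex 4.00 22.00 12.00
      vertex 4.00 7.00 12.00
    endloop
  endfacet
  facet normal 0.0000 1.0000 0.0000
    outer loop
      vertex 4.00 22.00 0.00
      vertex 0.00 22.00 0.00
      vertex 0.00 22.00 12.00
    endloop
  endfacet
  facet normal 0.0000 1.0000 0.0000
    outer loop
      vertex 4.00 22.00 0.00
      vertex 0.00 22.00 12.00
      vertex 4.00 22.00 12.00
    endloop
  endfacet
  facet normal -1.0000 0.0000 0.0000
    outer loop
      vertex 0.00 22.00 0.00
      vertex 0.00 0.00 0.00
      vertex 0.00 0.00 12.00
    endloop
  endfacet
  facet normal -1.0000 0.0000 0.0000
    outer loop
      vertex 0.00 22.00 0.00
      vertex 0.00 0.00 12.00
      vertex 0.00 22.00 12.00
    endloop
  endfacet
endsolid part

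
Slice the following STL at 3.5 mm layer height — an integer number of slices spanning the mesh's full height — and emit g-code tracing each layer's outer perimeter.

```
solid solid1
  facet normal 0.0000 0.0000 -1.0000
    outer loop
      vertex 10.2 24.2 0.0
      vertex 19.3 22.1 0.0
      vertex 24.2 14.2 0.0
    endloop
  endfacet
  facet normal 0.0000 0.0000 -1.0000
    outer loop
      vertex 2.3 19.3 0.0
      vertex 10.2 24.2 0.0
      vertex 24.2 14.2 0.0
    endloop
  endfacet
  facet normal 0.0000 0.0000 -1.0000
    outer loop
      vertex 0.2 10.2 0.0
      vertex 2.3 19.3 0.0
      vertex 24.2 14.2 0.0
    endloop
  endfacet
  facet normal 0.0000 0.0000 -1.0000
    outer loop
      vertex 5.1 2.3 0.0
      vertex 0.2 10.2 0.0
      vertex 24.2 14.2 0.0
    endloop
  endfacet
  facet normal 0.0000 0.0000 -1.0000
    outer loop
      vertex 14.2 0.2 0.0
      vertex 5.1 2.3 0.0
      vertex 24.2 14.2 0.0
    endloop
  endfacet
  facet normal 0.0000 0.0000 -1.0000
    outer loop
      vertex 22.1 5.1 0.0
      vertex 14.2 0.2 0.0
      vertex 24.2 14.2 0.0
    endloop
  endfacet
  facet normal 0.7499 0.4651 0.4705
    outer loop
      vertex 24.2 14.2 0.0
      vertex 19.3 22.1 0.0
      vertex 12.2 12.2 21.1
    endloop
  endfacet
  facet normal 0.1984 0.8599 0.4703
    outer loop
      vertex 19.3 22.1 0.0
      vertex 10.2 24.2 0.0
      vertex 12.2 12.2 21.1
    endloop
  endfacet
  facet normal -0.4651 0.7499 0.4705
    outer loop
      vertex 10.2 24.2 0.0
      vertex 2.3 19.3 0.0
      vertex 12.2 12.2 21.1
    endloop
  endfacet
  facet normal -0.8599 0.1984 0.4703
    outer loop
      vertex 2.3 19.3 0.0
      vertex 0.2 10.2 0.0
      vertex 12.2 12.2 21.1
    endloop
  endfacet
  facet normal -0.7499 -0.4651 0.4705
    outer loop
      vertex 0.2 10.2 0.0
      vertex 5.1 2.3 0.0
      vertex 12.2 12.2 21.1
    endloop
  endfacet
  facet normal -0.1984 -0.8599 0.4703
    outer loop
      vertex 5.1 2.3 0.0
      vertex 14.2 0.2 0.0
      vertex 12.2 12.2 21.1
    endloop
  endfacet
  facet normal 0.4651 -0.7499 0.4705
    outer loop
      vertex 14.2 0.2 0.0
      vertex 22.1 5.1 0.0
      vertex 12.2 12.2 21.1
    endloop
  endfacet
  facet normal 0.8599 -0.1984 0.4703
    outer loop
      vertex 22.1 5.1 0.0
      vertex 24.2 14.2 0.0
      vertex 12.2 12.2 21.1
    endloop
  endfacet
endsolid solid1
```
; perimeter-only toolpath
G21 ; units = mm
G90 ; absolute positioning
G28 ; home
; layer 1
G0 Z3.5
G0 X22.2 Y13.9
G1 X18.1 Y20.5
G1 X10.5 Y22.2
G1 X4.0 Y18.1
G1 X2.2 Y10.5
G1 X6.3 Y4.0
G1 X13.9 Y2.2
G1 X20.5 Y6.3
G1 X22.2 Y13.9
; layer 2
G0 Z7.0
G0 X20.2 Y13.5
G1 X16.9 Y18.8
G1 X10.9 Y20.2
G1 X5.6 Y16.9
G1 X4.2 Y10.9
G1 X7.5 Y5.6
G1 X13.5 Y4.2
G1 X18.8 Y7.5
G1 X20.2 Y13.5
; layer 3
G0 Z10.6
G0 X18.2 Y13.2
G1 X15.8 Y17.1
G1 X11.2 Y18.2
G1 X7.2 Y15.8
G1 X6.2 Y11.2
G1 X8.6 Y7.2
G1 X13.2 Y6.2
G1 X17.1 Y8.6
G1 X18.2 Y13.2
; layer 4
G0 Z14.1
G0 X16.2 Y12.9
G1 X14.6 Y15.5
G1 X11.5 Y16.2
G1 X8.9 Y14.6
G1 X8.2 Y11.5
G1 X9.8 Y8.9
G1 X12.9 Y8.2
G1 X15.5 Y9.8
G1 X16.2 Y12.9
; layer 5
G0 Z17.6
G0 X14.2 Y12.5
G1 X13.4 Y13.8
G1 X11.9 Y14.2
G1 X10.5 Y13.4
G1 X10.2 Y11.9
G1 X11.0 Y10.5
G1 X12.5 Y10.2
G1 X13.8 Y11.0
G1 X14.2 Y12.5
M2 ; end

The solid is a regular 8-sided pyramid, base circumscribed radius ≈ 12.2 mm, apex at z ≈ 21.1 mm. Slicing at Δz = 3.5 mm — 6 equal slices spanning the solid's height, so layer i sits at z = i·h/6 — gives 5 non-empty perimeters. Each is a 8-segment closed polygon; G0 lifts to the layer z and rapids to the start vertex, then G1 traces the edges. The cross-section shrinks linearly with z (the slice at the apex is degenerate and omitted).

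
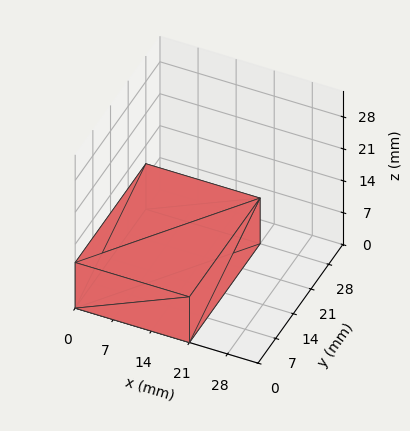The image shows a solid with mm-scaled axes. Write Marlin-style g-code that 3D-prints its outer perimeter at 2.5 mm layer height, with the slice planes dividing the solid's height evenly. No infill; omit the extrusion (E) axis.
Reading the render: the shape is a rectangular box, roughly 21 × 28 mm footprint and 10 mm tall (dimensions read to the nearest mm from the axis ticks). For the g-code, the solid's height is divided into equal slices at the stated Δz and each level perimeter traced with G1 moves after a G0 lift.

; perimeter-only toolpath
G21 ; units = mm
G90 ; absolute positioning
G28 ; home
; layer 1
G0 Z2.5
G0 X0.0 Y0.0
G1 X21.0 Y0.0
G1 X21.0 Y28.0
G1 X0.0 Y28.0
G1 X0.0 Y0.0
; layer 2
G0 Z5.0
G0 X0.0 Y0.0
G1 X21.0 Y0.0
G1 X21.0 Y28.0
G1 X0.0 Y28.0
G1 X0.0 Y0.0
; layer 3
G0 Z7.5
G0 X0.0 Y0.0
G1 X21.0 Y0.0
G1 X21.0 Y28.0
G1 X0.0 Y28.0
G1 X0.0 Y0.0
; layer 4
G0 Z10.0
G0 X0.0 Y0.0
G1 X21.0 Y0.0
G1 X21.0 Y28.0
G1 X0.0 Y28.0
G1 X0.0 Y0.0
M2 ; end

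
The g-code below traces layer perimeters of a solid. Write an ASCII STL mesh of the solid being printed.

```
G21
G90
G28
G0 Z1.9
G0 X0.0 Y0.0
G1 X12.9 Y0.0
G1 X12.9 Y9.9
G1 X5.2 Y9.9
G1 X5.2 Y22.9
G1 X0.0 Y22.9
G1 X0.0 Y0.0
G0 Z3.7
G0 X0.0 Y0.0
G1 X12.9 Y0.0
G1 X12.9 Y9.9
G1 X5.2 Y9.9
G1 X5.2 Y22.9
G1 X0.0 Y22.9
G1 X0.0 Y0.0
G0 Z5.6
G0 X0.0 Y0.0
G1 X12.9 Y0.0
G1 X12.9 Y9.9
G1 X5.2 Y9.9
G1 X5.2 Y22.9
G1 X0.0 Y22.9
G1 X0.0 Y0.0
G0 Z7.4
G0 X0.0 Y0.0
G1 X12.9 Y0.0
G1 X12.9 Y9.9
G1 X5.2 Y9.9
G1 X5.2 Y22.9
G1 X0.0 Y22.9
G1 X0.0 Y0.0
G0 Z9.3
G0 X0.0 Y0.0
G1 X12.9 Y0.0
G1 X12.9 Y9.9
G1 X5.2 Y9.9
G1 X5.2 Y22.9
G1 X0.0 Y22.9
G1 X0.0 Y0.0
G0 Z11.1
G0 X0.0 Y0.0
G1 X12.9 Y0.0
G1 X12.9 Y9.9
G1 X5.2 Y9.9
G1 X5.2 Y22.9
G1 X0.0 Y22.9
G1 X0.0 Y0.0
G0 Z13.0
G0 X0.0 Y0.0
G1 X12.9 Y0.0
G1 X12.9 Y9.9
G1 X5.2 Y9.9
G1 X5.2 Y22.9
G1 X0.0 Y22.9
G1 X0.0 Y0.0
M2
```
solid part
  facet normal 0.0000 0.0000 -1.0000
    outer loop
      vertex 12.9 9.9 0.0
      vertex 12.9 0.0 0.0
      vertex 0.0 0.0 0.0
    endloop
  endfacet
  facet normal 0.0000 0.0000 -1.0000
    outer loop
      vertex 5.2 9.9 0.0
      vertex 12.9 9.9 0.0
      vertex 0.0 0.0 0.0
    endloop
  endfacet
  facet normal 0.0000 0.0000 -1.0000
    outer loop
      vertex 5.2 22.9 0.0
      vertex 5.2 9.9 0.0
      vertex 0.0 0.0 0.0
    endloop
  endfacet
  facet normal 0.0000 0.0000 -1.0000
    outer loop
      vertex 0.0 22.9 0.0
      vertex 5.2 22.9 0.0
      vertex 0.0 0.0 0.0
    endloop
  endfacet
  facet normal 0.0000 0.0000 1.0000
    outer loop
      vertex 0.0 0.0 13.0
      vertex 12.9 0.0 13.0
      vertex 12.9 9.9 13.0
    endloop
  endfacet
  facet normal 0.0000 0.0000 1.0000
    outer loop
      vertex 0.0 0.0 13.0
      vertex 12.9 9.9 13.0
      vertex 5.2 9.9 13.0
    endloop
  endfacet
  facet normal 0.0000 0.0000 1.0000
    outer loop
      vertex 0.0 0.0 13.0
      vertex 5.2 9.9 13.0
      vertex 5.2 22.9 13.0
    endloop
  endfacet
  facet normal 0.0000 0.0000 1.0000
    outer loop
      vertex 0.0 0.0 13.0
      vertex 5.2 22.9 13.0
      vertex 0.0 22.9 13.0
    endloop
  endfacet
  facet normal 0.0000 -1.0000 0.0000
    outer loop
      vertex 0.0 0.0 0.0
      vertex 12.9 0.0 0.0
      vertex 12.9 0.0 13.0
    endloop
  endfacet
  facet normal 0.0000 -1.0000 0.0000
    outer loop
      vertex 0.0 0.0 0.0
      vertex 12.9 0.0 13.0
      vertex 0.0 0.0 13.0
    endloop
  endfacet
  facet normal 1.0000 0.0000 0.0000
    outer loop
      vertex 12.9 0.0 0.0
      vertex 12.9 9.9 0.0
      vertex 12.9 9.9 13.0
    endloop
  endfacet
  facet normal 1.0000 0.0000 0.0000
    outer loop
      vertex 12.9 0.0 0.0
      vertex 12.9 9.9 13.0
      vertex 12.9 0.0 13.0
    endloop
  endfacet
  facet normal 0.0000 1.0000 0.0000
    outer loop
      vertex 12.9 9.9 0.0
      vertex 5.2 9.9 0.0
      vertex 5.2 9.9 13.0
    endloop
  endfacet
  facet normal 0.0000 1.0000 0.0000
    outer loop
      vertex 12.9 9.9 0.0
      vertex 5.2 9.9 13.0
      vertex 12.9 9.9 13.0
    endloop
  endfacet
  facet normal 1.0000 0.0000 0.0000
    outer loop
      vertex 5.2 9.9 0.0
      vertex 5.2 22.9 0.0
      vertex 5.2 22.9 13.0
    endloop
  endfacet
  facet normal 1.0000 0.0000 0.0000
    outer loop
      vertex 5.2 9.9 0.0
      vertex 5.2 22.9 13.0
      vertex 5.2 9.9 13.0
    endloop
  endfacet
  facet normal 0.0000 1.0000 0.0000
    outer loop
      vertex 5.2 22.9 0.0
      vertex 0.0 22.9 0.0
      vertex 0.0 22.9 13.0
    endloop
  endfacet
  facet normal 0.0000 1.0000 0.0000
    outer loop
      vertex 5.2 22.9 0.0
      vertex 0.0 22.9 13.0
      vertex 5.2 22.9 13.0
    endloop
  endfacet
  facet normal -1.0000 0.0000 0.0000
    outer loop
      vertex 0.0 22.9 0.0
      vertex 0.0 0.0 0.0
      vertex 0.0 0.0 13.0
    endloop
  endfacet
  facet normal -1.0000 0.0000 0.0000
    outer loop
      vertex 0.0 22.9 0.0
      vertex 0.0 0.0 13.0
      vertex 0.0 22.9 13.0
    endloop
  endfacet
endsolid part

The G0 Z moves step by Δz≈1.9 mm. Every layer's G1 loop is the same polygon, so the solid is a straight extrusion of it from z=0 to z≈13. Closing with flat bottom and top caps and triangulating gives 20 facets — an L-shaped prism: outer 12.9 × 22.9 mm, arm thicknesses ≈ 9.9 mm (horizontal) and 5.2 mm (vertical), extruded 13 mm in z.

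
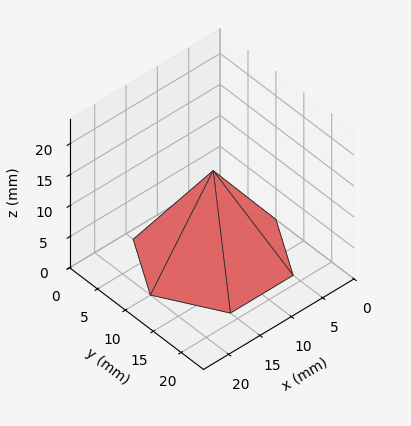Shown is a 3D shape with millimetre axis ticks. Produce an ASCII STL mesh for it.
Reading the render: the shape is a regular 6-sided pyramid, base circumscribed radius ≈ 10 mm, apex at z ≈ 14 mm (dimensions read to the nearest mm from the axis ticks). For the STL, each face is triangulated and given an outward normal.

solid part
  facet normal 0.0000 0.0000 -1.0000
    outer loop
      vertex 5.0 18.7 0.0
      vertex 15.0 18.7 0.0
      vertex 20.0 10.0 0.0
    endloop
  endfacet
  facet normal 0.0000 0.0000 -1.0000
    outer loop
      vertex 0.0 10.0 0.0
      vertex 5.0 18.7 0.0
      vertex 20.0 10.0 0.0
    endloop
  endfacet
  facet normal 0.0000 0.0000 -1.0000
    outer loop
      vertex 5.0 1.3 0.0
      vertex 0.0 10.0 0.0
      vertex 20.0 10.0 0.0
    endloop
  endfacet
  facet normal 0.0000 0.0000 -1.0000
    outer loop
      vertex 15.0 1.3 0.0
      vertex 5.0 1.3 0.0
      vertex 20.0 10.0 0.0
    endloop
  endfacet
  facet normal 0.7371 0.4236 0.5265
    outer loop
      vertex 20.0 10.0 0.0
      vertex 15.0 18.7 0.0
      vertex 10.0 10.0 14.0
    endloop
  endfacet
  facet normal 0.0000 0.8494 0.5278
    outer loop
      vertex 15.0 18.7 0.0
      vertex 5.0 18.7 0.0
      vertex 10.0 10.0 14.0
    endloop
  endfacet
  facet normal -0.7371 0.4236 0.5265
    outer loop
      vertex 5.0 18.7 0.0
      vertex 0.0 10.0 0.0
      vertex 10.0 10.0 14.0
    endloop
  endfacet
  facet normal -0.7371 -0.4236 0.5265
    outer loop
      vertex 0.0 10.0 0.0
      vertex 5.0 1.3 0.0
      vertex 10.0 10.0 14.0
    endloop
  endfacet
  facet normal 0.0000 -0.8494 0.5278
    outer loop
      vertex 5.0 1.3 0.0
      vertex 15.0 1.3 0.0
      vertex 10.0 10.0 14.0
    endloop
  endfacet
  facet normal 0.7371 -0.4236 0.5265
    outer loop
      vertex 15.0 1.3 0.0
      vertex 20.0 10.0 0.0
      vertex 10.0 10.0 14.0
    endloop
  endfacet
endsolid part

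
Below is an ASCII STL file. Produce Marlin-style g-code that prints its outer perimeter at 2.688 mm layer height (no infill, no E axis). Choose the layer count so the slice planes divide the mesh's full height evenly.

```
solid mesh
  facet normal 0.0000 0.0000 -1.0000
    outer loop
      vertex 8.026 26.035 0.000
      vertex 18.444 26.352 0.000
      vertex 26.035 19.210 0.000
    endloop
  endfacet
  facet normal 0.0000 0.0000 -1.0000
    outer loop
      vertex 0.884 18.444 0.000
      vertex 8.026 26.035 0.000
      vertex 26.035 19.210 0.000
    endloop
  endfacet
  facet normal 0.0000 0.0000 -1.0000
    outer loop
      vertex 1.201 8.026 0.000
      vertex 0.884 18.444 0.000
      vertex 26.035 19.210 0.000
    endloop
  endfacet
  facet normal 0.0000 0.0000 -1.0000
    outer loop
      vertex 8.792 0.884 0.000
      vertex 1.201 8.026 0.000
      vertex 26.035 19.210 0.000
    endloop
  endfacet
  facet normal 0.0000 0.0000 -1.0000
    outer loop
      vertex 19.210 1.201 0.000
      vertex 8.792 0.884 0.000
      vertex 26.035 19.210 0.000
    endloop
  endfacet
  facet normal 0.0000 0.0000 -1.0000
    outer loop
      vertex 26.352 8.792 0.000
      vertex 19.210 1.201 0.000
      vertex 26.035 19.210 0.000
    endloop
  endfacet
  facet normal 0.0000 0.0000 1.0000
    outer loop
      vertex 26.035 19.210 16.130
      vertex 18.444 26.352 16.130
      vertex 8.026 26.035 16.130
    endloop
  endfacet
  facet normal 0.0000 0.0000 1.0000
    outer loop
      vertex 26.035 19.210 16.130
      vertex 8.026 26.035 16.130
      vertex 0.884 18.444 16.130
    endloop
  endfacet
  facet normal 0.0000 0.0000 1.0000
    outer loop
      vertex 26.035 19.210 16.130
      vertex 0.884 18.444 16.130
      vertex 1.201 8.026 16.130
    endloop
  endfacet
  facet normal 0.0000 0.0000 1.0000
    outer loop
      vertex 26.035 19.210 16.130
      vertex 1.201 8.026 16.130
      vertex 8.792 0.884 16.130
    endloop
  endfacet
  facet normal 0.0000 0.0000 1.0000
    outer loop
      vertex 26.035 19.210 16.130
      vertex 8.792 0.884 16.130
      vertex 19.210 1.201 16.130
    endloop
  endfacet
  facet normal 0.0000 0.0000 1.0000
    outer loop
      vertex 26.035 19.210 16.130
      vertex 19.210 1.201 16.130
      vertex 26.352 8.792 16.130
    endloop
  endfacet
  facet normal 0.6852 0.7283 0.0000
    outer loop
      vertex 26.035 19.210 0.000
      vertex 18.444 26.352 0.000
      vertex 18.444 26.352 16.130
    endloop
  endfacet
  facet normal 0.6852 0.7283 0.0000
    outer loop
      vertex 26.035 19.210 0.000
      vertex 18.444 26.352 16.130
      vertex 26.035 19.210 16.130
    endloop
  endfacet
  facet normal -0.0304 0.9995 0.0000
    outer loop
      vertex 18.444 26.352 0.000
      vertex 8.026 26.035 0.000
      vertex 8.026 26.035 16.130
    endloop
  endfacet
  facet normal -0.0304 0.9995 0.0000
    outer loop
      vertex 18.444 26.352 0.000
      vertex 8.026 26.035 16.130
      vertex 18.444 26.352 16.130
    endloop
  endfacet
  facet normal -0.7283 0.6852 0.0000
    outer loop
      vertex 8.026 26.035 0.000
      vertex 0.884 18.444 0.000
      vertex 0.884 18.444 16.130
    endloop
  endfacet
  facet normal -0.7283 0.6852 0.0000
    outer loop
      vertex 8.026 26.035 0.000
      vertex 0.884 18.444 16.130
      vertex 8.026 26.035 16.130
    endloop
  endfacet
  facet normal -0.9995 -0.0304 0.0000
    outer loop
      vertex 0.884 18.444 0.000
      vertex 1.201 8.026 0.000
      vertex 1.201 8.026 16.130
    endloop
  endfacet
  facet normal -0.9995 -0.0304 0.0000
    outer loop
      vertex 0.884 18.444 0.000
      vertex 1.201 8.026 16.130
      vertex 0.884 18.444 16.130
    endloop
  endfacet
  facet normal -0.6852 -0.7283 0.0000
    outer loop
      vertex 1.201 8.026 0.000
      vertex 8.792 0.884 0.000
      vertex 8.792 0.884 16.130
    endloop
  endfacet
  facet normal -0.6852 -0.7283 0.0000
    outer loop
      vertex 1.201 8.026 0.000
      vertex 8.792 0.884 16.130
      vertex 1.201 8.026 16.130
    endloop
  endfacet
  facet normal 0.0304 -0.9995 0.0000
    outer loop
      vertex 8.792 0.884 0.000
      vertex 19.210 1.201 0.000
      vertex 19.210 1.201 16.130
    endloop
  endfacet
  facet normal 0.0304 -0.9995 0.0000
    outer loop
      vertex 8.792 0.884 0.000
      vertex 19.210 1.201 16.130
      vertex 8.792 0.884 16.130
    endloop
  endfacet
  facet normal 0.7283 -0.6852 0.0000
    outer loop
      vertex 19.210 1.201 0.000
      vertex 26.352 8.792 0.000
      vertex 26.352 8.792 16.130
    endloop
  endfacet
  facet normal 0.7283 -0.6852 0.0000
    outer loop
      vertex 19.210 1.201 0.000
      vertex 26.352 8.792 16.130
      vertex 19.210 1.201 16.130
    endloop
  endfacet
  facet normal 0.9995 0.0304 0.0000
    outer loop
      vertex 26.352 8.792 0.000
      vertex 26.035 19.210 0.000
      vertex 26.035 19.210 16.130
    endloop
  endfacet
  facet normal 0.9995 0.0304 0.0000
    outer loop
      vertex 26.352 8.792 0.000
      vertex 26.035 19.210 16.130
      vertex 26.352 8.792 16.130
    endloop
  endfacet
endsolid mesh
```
; perimeter-only toolpath
G21 ; units = mm
G90 ; absolute positioning
G28 ; home
; layer 1
G0 Z2.688
G0 X26.035 Y19.210
G1 X18.444 Y26.352
G1 X8.026 Y26.035
G1 X0.884 Y18.444
G1 X1.201 Y8.026
G1 X8.792 Y0.884
G1 X19.210 Y1.201
G1 X26.352 Y8.792
G1 X26.035 Y19.210
; layer 2
G0 Z5.377
G0 X26.035 Y19.210
G1 X18.444 Y26.352
G1 X8.026 Y26.035
G1 X0.884 Y18.444
G1 X1.201 Y8.026
G1 X8.792 Y0.884
G1 X19.210 Y1.201
G1 X26.352 Y8.792
G1 X26.035 Y19.210
; layer 3
G0 Z8.065
G0 X26.035 Y19.210
G1 X18.444 Y26.352
G1 X8.026 Y26.035
G1 X0.884 Y18.444
G1 X1.201 Y8.026
G1 X8.792 Y0.884
G1 X19.210 Y1.201
G1 X26.352 Y8.792
G1 X26.035 Y19.210
; layer 4
G0 Z10.753
G0 X26.035 Y19.210
G1 X18.444 Y26.352
G1 X8.026 Y26.035
G1 X0.884 Y18.444
G1 X1.201 Y8.026
G1 X8.792 Y0.884
G1 X19.210 Y1.201
G1 X26.352 Y8.792
G1 X26.035 Y19.210
; layer 5
G0 Z13.442
G0 X26.035 Y19.210
G1 X18.444 Y26.352
G1 X8.026 Y26.035
G1 X0.884 Y18.444
G1 X1.201 Y8.026
G1 X8.792 Y0.884
G1 X19.210 Y1.201
G1 X26.352 Y8.792
G1 X26.035 Y19.210
; layer 6
G0 Z16.130
G0 X26.035 Y19.210
G1 X18.444 Y26.352
G1 X8.026 Y26.035
G1 X0.884 Y18.444
G1 X1.201 Y8.026
G1 X8.792 Y0.884
G1 X19.210 Y1.201
G1 X26.352 Y8.792
G1 X26.035 Y19.210
M2 ; end

The solid is a regular 8-sided prism (a cylinder approximated with 8 flat sides), circumscribed radius ≈ 13.6 mm, height ≈ 16.1 mm. Slicing at Δz = 2.688 mm — 6 equal slices spanning the solid's height, so layer i sits at z = i·h/6 — gives 6 non-empty perimeters. Each is a 8-segment closed polygon; G0 lifts to the layer z and rapids to the start vertex, then G1 traces the edges.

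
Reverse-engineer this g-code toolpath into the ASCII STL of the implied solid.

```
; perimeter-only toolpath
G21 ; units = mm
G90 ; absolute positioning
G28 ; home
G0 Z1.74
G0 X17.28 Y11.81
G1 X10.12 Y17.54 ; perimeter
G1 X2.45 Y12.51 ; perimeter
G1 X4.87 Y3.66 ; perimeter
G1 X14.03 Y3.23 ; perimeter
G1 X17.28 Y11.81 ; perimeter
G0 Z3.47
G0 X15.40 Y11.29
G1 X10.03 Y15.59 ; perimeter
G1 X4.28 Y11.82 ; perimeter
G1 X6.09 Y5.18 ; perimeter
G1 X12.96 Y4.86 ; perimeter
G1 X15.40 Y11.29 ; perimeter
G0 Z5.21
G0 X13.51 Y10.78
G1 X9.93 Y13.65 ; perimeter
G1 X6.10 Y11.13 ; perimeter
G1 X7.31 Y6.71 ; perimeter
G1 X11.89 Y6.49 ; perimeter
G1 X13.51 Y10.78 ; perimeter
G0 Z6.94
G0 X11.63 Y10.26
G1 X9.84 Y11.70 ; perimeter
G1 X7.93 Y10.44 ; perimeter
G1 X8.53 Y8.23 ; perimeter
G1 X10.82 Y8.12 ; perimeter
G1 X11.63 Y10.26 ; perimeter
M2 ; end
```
solid part
  facet normal 0.0000 0.0000 -1.0000
    outer loop
      vertex 0.63 13.20 0.00
      vertex 10.21 19.49 0.00
      vertex 19.16 12.32 0.00
    endloop
  endfacet
  facet normal 0.0000 0.0000 -1.0000
    outer loop
      vertex 3.65 2.14 0.00
      vertex 0.63 13.20 0.00
      vertex 19.16 12.32 0.00
    endloop
  endfacet
  facet normal 0.0000 0.0000 -1.0000
    outer loop
      vertex 15.10 1.60 0.00
      vertex 3.65 2.14 0.00
      vertex 19.16 12.32 0.00
    endloop
  endfacet
  facet normal 0.4627 0.5775 0.6726
    outer loop
      vertex 19.16 12.32 0.00
      vertex 10.21 19.49 0.00
      vertex 9.75 9.75 8.68
    endloop
  endfacet
  facet normal -0.4061 0.6186 0.6726
    outer loop
      vertex 10.21 19.49 0.00
      vertex 0.63 13.20 0.00
      vertex 9.75 9.75 8.68
    endloop
  endfacet
  facet normal -0.7139 -0.1949 0.6726
    outer loop
      vertex 0.63 13.20 0.00
      vertex 3.65 2.14 0.00
      vertex 9.75 9.75 8.68
    endloop
  endfacet
  facet normal -0.0349 -0.7392 0.6726
    outer loop
      vertex 3.65 2.14 0.00
      vertex 15.10 1.60 0.00
      vertex 9.75 9.75 8.68
    endloop
  endfacet
  facet normal 0.6920 -0.2621 0.6726
    outer loop
      vertex 15.10 1.60 0.00
      vertex 19.16 12.32 0.00
      vertex 9.75 9.75 8.68
    endloop
  endfacet
endsolid part

The G0 Z moves step by Δz≈1.74 mm. The G1 loops shrink linearly with z, so the solid tapers from its base footprint up to z≈8.68. Closing with a flat bottom cap and the tapered top and triangulating gives 8 facets — a regular 5-sided pyramid, base circumscribed radius ≈ 9.75 mm, apex at z ≈ 8.68 mm.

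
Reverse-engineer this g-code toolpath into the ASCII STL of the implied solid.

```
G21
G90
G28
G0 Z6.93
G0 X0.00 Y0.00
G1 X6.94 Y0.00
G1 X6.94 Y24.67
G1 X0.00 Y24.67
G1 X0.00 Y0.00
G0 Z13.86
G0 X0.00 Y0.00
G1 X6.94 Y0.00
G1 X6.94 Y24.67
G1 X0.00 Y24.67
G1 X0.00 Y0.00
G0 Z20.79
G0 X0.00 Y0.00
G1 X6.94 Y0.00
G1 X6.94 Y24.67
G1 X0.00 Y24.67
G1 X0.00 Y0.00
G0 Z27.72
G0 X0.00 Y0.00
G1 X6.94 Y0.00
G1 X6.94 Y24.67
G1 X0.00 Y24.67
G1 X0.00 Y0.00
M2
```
solid part
  facet normal 0.0000 0.0000 -1.0000
    outer loop
      vertex 6.94 24.67 0.00
      vertex 6.94 0.00 0.00
      vertex 0.00 0.00 0.00
    endloop
  endfacet
  facet normal 0.0000 0.0000 -1.0000
    outer loop
      vertex 0.00 24.67 0.00
      vertex 6.94 24.67 0.00
      vertex 0.00 0.00 0.00
    endloop
  endfacet
  facet normal 0.0000 0.0000 1.0000
    outer loop
      vertex 0.00 0.00 27.72
      vertex 6.94 0.00 27.72
      vertex 6.94 24.67 27.72
    endloop
  endfacet
  facet normal 0.0000 0.0000 1.0000
    outer loop
      vertex 0.00 0.00 27.72
      vertex 6.94 24.67 27.72
      vertex 0.00 24.67 27.72
    endloop
  endfacet
  facet normal 0.0000 -1.0000 0.0000
    outer loop
      vertex 0.00 0.00 0.00
      vertex 6.94 0.00 0.00
      vertex 6.94 0.00 27.72
    endloop
  endfacet
  facet normal 0.0000 -1.0000 0.0000
    outer loop
      vertex 0.00 0.00 0.00
      vertex 6.94 0.00 27.72
      vertex 0.00 0.00 27.72
    endloop
  endfacet
  facet normal 0.0000 1.0000 0.0000
    outer loop
      vertex 6.94 24.67 27.72
      vertex 6.94 24.67 0.00
      vertex 0.00 24.67 0.00
    endloop
  endfacet
  facet normal 0.0000 1.0000 0.0000
    outer loop
      vertex 0.00 24.67 27.72
      vertex 6.94 24.67 27.72
      vertex 0.00 24.67 0.00
    endloop
  endfacet
  facet normal -1.0000 0.0000 0.0000
    outer loop
      vertex 0.00 24.67 27.72
      vertex 0.00 24.67 0.00
      vertex 0.00 0.00 0.00
    endloop
  endfacet
  facet normal -1.0000 0.0000 0.0000
    outer loop
      vertex 0.00 0.00 27.72
      vertex 0.00 24.67 27.72
      vertex 0.00 0.00 0.00
    endloop
  endfacet
  facet normal 1.0000 0.0000 0.0000
    outer loop
      vertex 6.94 0.00 0.00
      vertex 6.94 24.67 0.00
      vertex 6.94 24.67 27.72
    endloop
  endfacet
  facet normal 1.0000 0.0000 0.0000
    outer loop
      vertex 6.94 0.00 0.00
      vertex 6.94 24.67 27.72
      vertex 6.94 0.00 27.72
    endloop
  endfacet
endsolid part

The G0 Z moves step by Δz≈6.93 mm. Every layer's G1 loop is the same polygon, so the solid is a straight extrusion of it from z=0 to z≈27.7. Closing with flat bottom and top caps and triangulating gives 12 facets — a rectangular box, roughly 6.94 × 24.7 mm footprint and 27.7 mm tall.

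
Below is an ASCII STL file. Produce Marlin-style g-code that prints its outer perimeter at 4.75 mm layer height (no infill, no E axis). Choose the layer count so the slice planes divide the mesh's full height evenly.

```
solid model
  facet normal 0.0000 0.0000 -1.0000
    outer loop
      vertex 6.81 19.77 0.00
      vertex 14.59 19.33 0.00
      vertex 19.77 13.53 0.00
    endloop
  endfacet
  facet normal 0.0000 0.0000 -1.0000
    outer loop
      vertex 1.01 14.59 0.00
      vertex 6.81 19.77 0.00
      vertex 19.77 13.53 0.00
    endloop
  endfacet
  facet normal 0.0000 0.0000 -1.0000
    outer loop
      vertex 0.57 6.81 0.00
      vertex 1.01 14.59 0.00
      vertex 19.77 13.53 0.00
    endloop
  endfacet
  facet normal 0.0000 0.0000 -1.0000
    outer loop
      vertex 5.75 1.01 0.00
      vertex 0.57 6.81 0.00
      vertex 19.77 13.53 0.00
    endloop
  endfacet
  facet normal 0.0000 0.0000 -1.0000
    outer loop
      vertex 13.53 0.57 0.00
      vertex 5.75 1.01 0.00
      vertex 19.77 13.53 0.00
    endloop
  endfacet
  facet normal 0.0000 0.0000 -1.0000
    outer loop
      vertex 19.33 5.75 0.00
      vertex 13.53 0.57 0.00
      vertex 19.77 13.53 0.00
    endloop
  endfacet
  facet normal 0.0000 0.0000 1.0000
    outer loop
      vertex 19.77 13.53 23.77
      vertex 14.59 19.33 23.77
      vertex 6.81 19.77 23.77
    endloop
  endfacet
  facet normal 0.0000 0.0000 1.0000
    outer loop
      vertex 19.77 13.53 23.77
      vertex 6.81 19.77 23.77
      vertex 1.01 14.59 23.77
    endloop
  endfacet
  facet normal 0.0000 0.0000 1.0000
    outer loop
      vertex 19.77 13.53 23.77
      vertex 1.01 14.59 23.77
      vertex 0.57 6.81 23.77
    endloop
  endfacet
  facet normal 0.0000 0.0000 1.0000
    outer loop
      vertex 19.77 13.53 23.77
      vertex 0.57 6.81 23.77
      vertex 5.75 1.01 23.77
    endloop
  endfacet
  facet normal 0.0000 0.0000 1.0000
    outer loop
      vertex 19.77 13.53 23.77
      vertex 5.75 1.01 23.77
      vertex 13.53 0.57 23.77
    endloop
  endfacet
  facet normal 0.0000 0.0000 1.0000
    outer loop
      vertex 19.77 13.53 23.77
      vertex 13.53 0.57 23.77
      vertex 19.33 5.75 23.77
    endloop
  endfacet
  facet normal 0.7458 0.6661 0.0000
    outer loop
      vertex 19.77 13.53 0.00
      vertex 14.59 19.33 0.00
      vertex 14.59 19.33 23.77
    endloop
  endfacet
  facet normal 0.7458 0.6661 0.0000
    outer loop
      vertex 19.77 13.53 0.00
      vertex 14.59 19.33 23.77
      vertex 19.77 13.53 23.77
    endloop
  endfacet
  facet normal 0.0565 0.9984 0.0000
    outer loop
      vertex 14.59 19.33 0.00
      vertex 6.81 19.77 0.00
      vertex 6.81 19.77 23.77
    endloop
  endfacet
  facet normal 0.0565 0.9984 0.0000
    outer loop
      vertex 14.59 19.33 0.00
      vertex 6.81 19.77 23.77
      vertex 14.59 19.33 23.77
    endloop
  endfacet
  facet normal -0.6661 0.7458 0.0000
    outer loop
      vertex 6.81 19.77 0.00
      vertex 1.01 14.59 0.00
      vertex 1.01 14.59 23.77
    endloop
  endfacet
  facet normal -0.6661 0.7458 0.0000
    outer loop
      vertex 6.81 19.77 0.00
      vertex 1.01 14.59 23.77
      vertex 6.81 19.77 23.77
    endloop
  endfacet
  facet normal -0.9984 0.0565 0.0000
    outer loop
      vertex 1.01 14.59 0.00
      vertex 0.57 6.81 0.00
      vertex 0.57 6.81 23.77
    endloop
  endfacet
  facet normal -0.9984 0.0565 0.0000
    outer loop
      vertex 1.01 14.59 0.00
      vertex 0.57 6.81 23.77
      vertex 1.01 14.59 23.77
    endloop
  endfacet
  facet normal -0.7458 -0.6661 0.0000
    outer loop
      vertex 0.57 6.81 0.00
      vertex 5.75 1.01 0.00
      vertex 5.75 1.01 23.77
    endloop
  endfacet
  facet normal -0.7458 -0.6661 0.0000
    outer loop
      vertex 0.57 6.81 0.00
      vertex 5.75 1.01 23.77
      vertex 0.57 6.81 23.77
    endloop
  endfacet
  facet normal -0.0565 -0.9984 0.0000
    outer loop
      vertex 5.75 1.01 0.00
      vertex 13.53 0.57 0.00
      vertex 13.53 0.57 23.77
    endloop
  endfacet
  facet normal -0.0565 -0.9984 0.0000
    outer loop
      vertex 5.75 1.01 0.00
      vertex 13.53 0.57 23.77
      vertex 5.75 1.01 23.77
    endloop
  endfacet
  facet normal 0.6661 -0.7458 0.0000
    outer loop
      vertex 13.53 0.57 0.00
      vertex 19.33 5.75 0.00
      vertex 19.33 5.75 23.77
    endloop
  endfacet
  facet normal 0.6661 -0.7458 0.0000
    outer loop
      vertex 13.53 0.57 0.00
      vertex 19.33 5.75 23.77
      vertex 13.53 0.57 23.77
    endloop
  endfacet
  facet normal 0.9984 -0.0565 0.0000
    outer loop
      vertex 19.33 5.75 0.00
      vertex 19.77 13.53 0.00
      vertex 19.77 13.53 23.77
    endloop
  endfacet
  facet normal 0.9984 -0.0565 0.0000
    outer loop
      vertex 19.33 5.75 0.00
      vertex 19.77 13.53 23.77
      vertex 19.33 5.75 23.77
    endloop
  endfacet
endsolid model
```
; perimeter-only toolpath
G21 ; units = mm
G90 ; absolute positioning
G28 ; home
; layer 1
G0 Z4.75
G0 X19.77 Y13.53
G1 X14.59 Y19.33
G1 X6.81 Y19.77
G1 X1.01 Y14.59
G1 X0.57 Y6.81
G1 X5.75 Y1.01
G1 X13.53 Y0.57
G1 X19.33 Y5.75
G1 X19.77 Y13.53
; layer 2
G0 Z9.51
G0 X19.77 Y13.53
G1 X14.59 Y19.33
G1 X6.81 Y19.77
G1 X1.01 Y14.59
G1 X0.57 Y6.81
G1 X5.75 Y1.01
G1 X13.53 Y0.57
G1 X19.33 Y5.75
G1 X19.77 Y13.53
; layer 3
G0 Z14.26
G0 X19.77 Y13.53
G1 X14.59 Y19.33
G1 X6.81 Y19.77
G1 X1.01 Y14.59
G1 X0.57 Y6.81
G1 X5.75 Y1.01
G1 X13.53 Y0.57
G1 X19.33 Y5.75
G1 X19.77 Y13.53
; layer 4
G0 Z19.02
G0 X19.77 Y13.53
G1 X14.59 Y19.33
G1 X6.81 Y19.77
G1 X1.01 Y14.59
G1 X0.57 Y6.81
G1 X5.75 Y1.01
G1 X13.53 Y0.57
G1 X19.33 Y5.75
G1 X19.77 Y13.53
; layer 5
G0 Z23.77
G0 X19.77 Y13.53
G1 X14.59 Y19.33
G1 X6.81 Y19.77
G1 X1.01 Y14.59
G1 X0.57 Y6.81
G1 X5.75 Y1.01
G1 X13.53 Y0.57
G1 X19.33 Y5.75
G1 X19.77 Y13.53
M2 ; end

The solid is a regular 8-sided prism (a cylinder approximated with 8 flat sides), circumscribed radius ≈ 10.2 mm, height ≈ 23.8 mm. Slicing at Δz = 4.75 mm — 5 equal slices spanning the solid's height, so layer i sits at z = i·h/5 — gives 5 non-empty perimeters. Each is a 8-segment closed polygon; G0 lifts to the layer z and rapids to the start vertex, then G1 traces the edges.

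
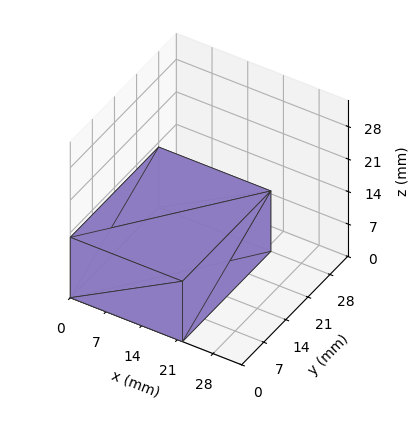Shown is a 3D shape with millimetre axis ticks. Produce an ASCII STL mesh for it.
Reading the render: the shape is a rectangular box, roughly 22 × 28 mm footprint and 13 mm tall (dimensions read to the nearest mm from the axis ticks). For the STL, each face is triangulated and given an outward normal.

solid part
  facet normal 0.0000 0.0000 -1.0000
    outer loop
      vertex 22.000 28.000 0.000
      vertex 22.000 0.000 0.000
      vertex 0.000 0.000 0.000
    endloop
  endfacet
  facet normal 0.0000 0.0000 -1.0000
    outer loop
      vertex 0.000 28.000 0.000
      vertex 22.000 28.000 0.000
      vertex 0.000 0.000 0.000
    endloop
  endfacet
  facet normal 0.0000 0.0000 1.0000
    outer loop
      vertex 0.000 0.000 13.000
      vertex 22.000 0.000 13.000
      vertex 22.000 28.000 13.000
    endloop
  endfacet
  facet normal 0.0000 0.0000 1.0000
    outer loop
      vertex 0.000 0.000 13.000
      vertex 22.000 28.000 13.000
      vertex 0.000 28.000 13.000
    endloop
  endfacet
  facet normal 0.0000 -1.0000 0.0000
    outer loop
      vertex 0.000 0.000 0.000
      vertex 22.000 0.000 0.000
      vertex 22.000 0.000 13.000
    endloop
  endfacet
  facet normal 0.0000 -1.0000 0.0000
    outer loop
      vertex 0.000 0.000 0.000
      vertex 22.000 0.000 13.000
      vertex 0.000 0.000 13.000
    endloop
  endfacet
  facet normal 0.0000 1.0000 0.0000
    outer loop
      vertex 22.000 28.000 13.000
      vertex 22.000 28.000 0.000
      vertex 0.000 28.000 0.000
    endloop
  endfacet
  facet normal 0.0000 1.0000 0.0000
    outer loop
      vertex 0.000 28.000 13.000
      vertex 22.000 28.000 13.000
      vertex 0.000 28.000 0.000
    endloop
  endfacet
  facet normal -1.0000 0.0000 0.0000
    outer loop
      vertex 0.000 28.000 13.000
      vertex 0.000 28.000 0.000
      vertex 0.000 0.000 0.000
    endloop
  endfacet
  facet normal -1.0000 0.0000 0.0000
    outer loop
      vertex 0.000 0.000 13.000
      vertex 0.000 28.000 13.000
      vertex 0.000 0.000 0.000
    endloop
  endfacet
  facet normal 1.0000 0.0000 0.0000
    outer loop
      vertex 22.000 0.000 0.000
      vertex 22.000 28.000 0.000
      vertex 22.000 28.000 13.000
    endloop
  endfacet
  facet normal 1.0000 0.0000 0.0000
    outer loop
      vertex 22.000 0.000 0.000
      vertex 22.000 28.000 13.000
      vertex 22.000 0.000 13.000
    endloop
  endfacet
endsolid part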